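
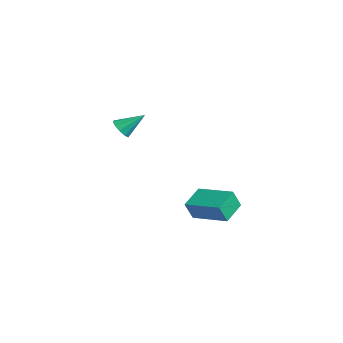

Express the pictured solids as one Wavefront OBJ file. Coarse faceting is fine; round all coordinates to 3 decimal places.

v 2.645 0.266 -3.807
v 2.676 -0.18 -2.813
v 4.357 1.193 -3.444
v 4.388 0.747 -2.45
v 3.332 -0.807 -4.31
v 3.363 -1.253 -3.316
v 5.044 0.12 -3.947
v 5.075 -0.326 -2.953
v -2.315 -1.922 -0.529
v -1.857 -1.745 -0.955
v -1.905 -0.818 0.369
v -2.194 -1.547 -1.045
v -2.577 -1.491 -0.939
v -2.86 -1.6 -0.675
v -2.935 -1.832 -0.356
v -2.773 -2.098 -0.102
v -2.435 -2.297 -0.012
v -2.052 -2.352 -0.118
v -1.769 -2.243 -0.382
v -1.694 -2.011 -0.701
f 2 4 1
f 5 2 1
f 1 4 3
f 3 5 1
f 2 8 4
f 6 2 5
f 6 8 2
f 4 8 3
f 7 5 3
f 3 8 7
f 7 6 5
f 8 6 7
f 10 9 12
f 10 12 11
f 12 9 13
f 12 13 11
f 13 9 14
f 13 14 11
f 14 9 15
f 14 15 11
f 15 9 16
f 15 16 11
f 16 9 17
f 16 17 11
f 17 9 18
f 17 18 11
f 18 9 19
f 18 19 11
f 19 9 20
f 19 20 11
f 20 9 10
f 20 10 11



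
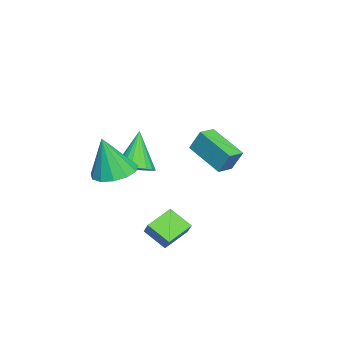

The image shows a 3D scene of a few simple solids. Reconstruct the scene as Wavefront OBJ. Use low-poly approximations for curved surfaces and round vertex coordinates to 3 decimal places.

v 1.732 2.493 3.621
v 1.825 2.966 4.62
v 1.021 2.884 3.501
v 1.114 3.357 4.501
v 2.646 3.923 2.859
v 2.739 4.396 3.859
v 1.935 4.314 2.74
v 2.028 4.787 3.739
v -3.292 -1.193 -0.564
v -2.529 -1.524 -0.125
v -4.388 -1.267 1.284
v -2.484 -1.163 -0.084
v -2.562 -0.806 -0.115
v -2.751 -0.508 -0.216
v -3.022 -0.314 -0.369
v -3.334 -0.254 -0.552
v -3.64 -0.337 -0.736
v -3.893 -0.551 -0.895
v -4.054 -0.862 -1.003
v -4.099 -1.223 -1.044
v -4.021 -1.58 -1.012
v -3.833 -1.878 -0.912
v -3.561 -2.072 -0.759
v -3.249 -2.132 -0.576
v -2.943 -2.049 -0.391
v -2.691 -1.836 -0.233
v 0.072 -1.162 0.968
v 0.793 -0.406 1.07
v 0.288 -1.638 2.972
v 0.271 -0.155 1.186
v -0.315 -0.223 1.233
v -0.778 -0.59 1.196
v -0.971 -1.138 1.086
v -0.833 -1.694 0.94
v -0.407 -2.082 0.802
v 0.17 -2.177 0.717
v 0.717 -1.951 0.712
v 1.059 -1.474 0.788
v 1.087 -0.898 0.922
v 0.357 1.176 -1.242
v 0.887 1.487 -0.544
v 0.686 2.174 -1.937
v 1.217 2.484 -1.239
v 1.423 0.476 -1.741
v 1.954 0.786 -1.043
v 1.753 1.473 -2.436
v 2.283 1.784 -1.738
f 2 4 1
f 5 2 1
f 1 4 3
f 3 5 1
f 2 8 4
f 6 2 5
f 6 8 2
f 4 8 3
f 7 5 3
f 3 8 7
f 7 6 5
f 8 6 7
f 10 9 12
f 10 12 11
f 12 9 13
f 12 13 11
f 13 9 14
f 13 14 11
f 14 9 15
f 14 15 11
f 15 9 16
f 15 16 11
f 16 9 17
f 16 17 11
f 17 9 18
f 17 18 11
f 18 9 19
f 18 19 11
f 19 9 20
f 19 20 11
f 20 9 21
f 20 21 11
f 21 9 22
f 21 22 11
f 22 9 23
f 22 23 11
f 23 9 24
f 23 24 11
f 24 9 25
f 24 25 11
f 25 9 26
f 25 26 11
f 26 9 10
f 26 10 11
f 28 27 30
f 28 30 29
f 30 27 31
f 30 31 29
f 31 27 32
f 31 32 29
f 32 27 33
f 32 33 29
f 33 27 34
f 33 34 29
f 34 27 35
f 34 35 29
f 35 27 36
f 35 36 29
f 36 27 37
f 36 37 29
f 37 27 38
f 37 38 29
f 38 27 39
f 38 39 29
f 39 27 28
f 39 28 29
f 41 43 40
f 44 41 40
f 40 43 42
f 42 44 40
f 41 47 43
f 45 41 44
f 45 47 41
f 43 47 42
f 46 44 42
f 42 47 46
f 46 45 44
f 47 45 46



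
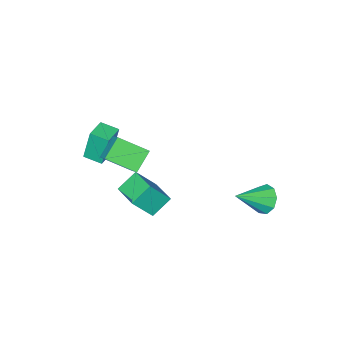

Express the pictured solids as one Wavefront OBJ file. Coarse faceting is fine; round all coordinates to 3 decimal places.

v 2.106 -4.039 0.282
v 1.799 -3.774 2.301
v 1.618 -3.03 0.075
v 1.311 -2.765 2.094
v 3.309 -3.435 0.386
v 3.002 -3.17 2.405
v 2.821 -2.426 0.179
v 2.514 -2.161 2.198
v 0.384 -2.326 -4.65
v -0.8 -2.184 -3.723
v 0.823 -0.51 -4.367
v -0.361 -0.368 -3.44
v 1.461 -2.812 -3.2
v 0.277 -2.67 -2.273
v 1.9 -0.996 -2.917
v 0.716 -0.854 -1.99
v 1.241 -0.684 1.721
v 2.349 -2.001 2.616
v 1.803 0.483 2.743
v 2.911 -0.834 3.638
v 2.369 -0.386 0.762
v 3.477 -1.703 1.657
v 2.931 0.781 1.784
v 4.039 -0.536 2.679
v -4.643 2.719 -3.853
v -4.107 2.836 -4.7
v -2.797 2.261 -2.747
v -4.157 3.439 -4.367
v -4.435 3.705 -3.793
v -4.81 3.51 -3.247
v -5.107 2.944 -2.984
v -5.187 2.273 -3.128
v -5.013 1.81 -3.61
v -4.666 1.773 -4.206
v -4.308 2.178 -4.637
f 2 4 1
f 5 2 1
f 1 4 3
f 3 5 1
f 2 8 4
f 6 2 5
f 6 8 2
f 4 8 3
f 7 5 3
f 3 8 7
f 7 6 5
f 8 6 7
f 10 12 9
f 13 10 9
f 9 12 11
f 11 13 9
f 10 16 12
f 14 10 13
f 14 16 10
f 12 16 11
f 15 13 11
f 11 16 15
f 15 14 13
f 16 14 15
f 18 20 17
f 21 18 17
f 17 20 19
f 19 21 17
f 18 24 20
f 22 18 21
f 22 24 18
f 20 24 19
f 23 21 19
f 19 24 23
f 23 22 21
f 24 22 23
f 26 25 28
f 26 28 27
f 28 25 29
f 28 29 27
f 29 25 30
f 29 30 27
f 30 25 31
f 30 31 27
f 31 25 32
f 31 32 27
f 32 25 33
f 32 33 27
f 33 25 34
f 33 34 27
f 34 25 35
f 34 35 27
f 35 25 26
f 35 26 27



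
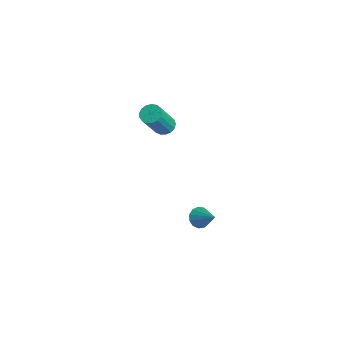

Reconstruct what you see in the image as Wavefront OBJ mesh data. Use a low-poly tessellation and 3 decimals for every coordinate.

v 0.055 0.315 -3.956
v 0.432 0.069 -4.367
v 1.085 0.605 -3.184
v 0.401 0.401 -4.451
v 0.26 0.706 -4.377
v 0.054 0.886 -4.17
v -0.152 0.886 -3.894
v -0.292 0.704 -3.639
v -0.322 0.398 -3.484
v -0.233 0.067 -3.479
v -0.052 -0.186 -3.625
v 0.163 -0.28 -3.877
v 0.343 -0.185 -4.153
v -2.201 -0.487 1.497
v -1.903 -0.031 1.664
v -1.34 -0.977 3.249
v -1.639 -1.433 3.083
v -2.149 0.008 1.774
v -1.586 -0.938 3.36
v -2.407 -0.066 1.822
v -1.844 -1.012 3.407
v -2.618 -0.236 1.795
v -2.056 -1.183 3.38
v -2.734 -0.465 1.7
v -2.171 -1.411 3.285
v -2.727 -0.698 1.558
v -2.165 -1.644 3.143
v -2.6 -0.883 1.403
v -2.038 -1.829 2.988
v -2.382 -0.977 1.269
v -1.82 -1.923 2.854
v -2.122 -0.959 1.188
v -1.56 -1.905 2.773
v -1.881 -0.833 1.177
v -1.318 -1.779 2.762
v -1.712 -0.627 1.24
v -1.15 -1.574 2.825
v -1.656 -0.39 1.362
v -1.094 -1.336 2.947
v -1.725 -0.175 1.515
v -1.162 -1.121 3.1
f 2 1 4
f 2 4 3
f 4 1 5
f 4 5 3
f 5 1 6
f 5 6 3
f 6 1 7
f 6 7 3
f 7 1 8
f 7 8 3
f 8 1 9
f 8 9 3
f 9 1 10
f 9 10 3
f 10 1 11
f 10 11 3
f 11 1 12
f 11 12 3
f 12 1 13
f 12 13 3
f 13 1 2
f 13 2 3
f 15 14 18
f 15 18 16
f 16 18 19
f 16 19 17
f 18 14 20
f 18 20 19
f 19 20 21
f 19 21 17
f 20 14 22
f 20 22 21
f 21 22 23
f 21 23 17
f 22 14 24
f 22 24 23
f 23 24 25
f 23 25 17
f 24 14 26
f 24 26 25
f 25 26 27
f 25 27 17
f 26 14 28
f 26 28 27
f 27 28 29
f 27 29 17
f 28 14 30
f 28 30 29
f 29 30 31
f 29 31 17
f 30 14 32
f 30 32 31
f 31 32 33
f 31 33 17
f 32 14 34
f 32 34 33
f 33 34 35
f 33 35 17
f 34 14 36
f 34 36 35
f 35 36 37
f 35 37 17
f 36 14 38
f 36 38 37
f 37 38 39
f 37 39 17
f 38 14 40
f 38 40 39
f 39 40 41
f 39 41 17
f 40 14 15
f 40 15 41
f 41 15 16
f 41 16 17



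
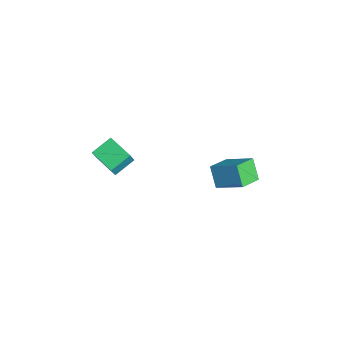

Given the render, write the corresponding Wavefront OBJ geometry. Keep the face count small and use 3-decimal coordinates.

v -0.948 3.613 -3.687
v -1.858 3.507 -2.486
v 0.244 4.874 -2.672
v -0.666 4.768 -1.471
v -0.094 2.372 -3.149
v -1.004 2.266 -1.948
v 1.098 3.633 -2.134
v 0.188 3.527 -0.933
v -1.176 -4.485 0.746
v -0.739 -4.812 1.758
v -1.657 -3.258 1.35
v -1.221 -3.585 2.362
v 0.301 -3.715 0.358
v 0.737 -4.042 1.37
v -0.181 -2.488 0.962
v 0.256 -2.815 1.974
f 2 4 1
f 5 2 1
f 1 4 3
f 3 5 1
f 2 8 4
f 6 2 5
f 6 8 2
f 4 8 3
f 7 5 3
f 3 8 7
f 7 6 5
f 8 6 7
f 10 12 9
f 13 10 9
f 9 12 11
f 11 13 9
f 10 16 12
f 14 10 13
f 14 16 10
f 12 16 11
f 15 13 11
f 11 16 15
f 15 14 13
f 16 14 15



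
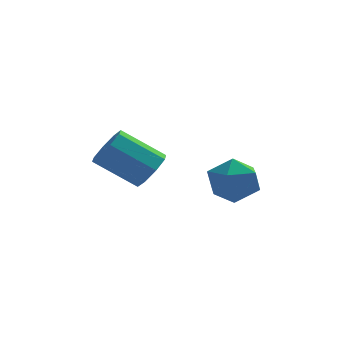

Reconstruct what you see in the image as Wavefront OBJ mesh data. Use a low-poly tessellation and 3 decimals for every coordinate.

v -2.809 -0.941 -1.852
v -2.331 -1.235 -1.149
v -3.972 -1.073 0.035
v -4.451 -0.779 -0.668
v -2.31 -0.55 -1.213
v -3.951 -0.388 -0.029
v -2.582 -0.094 -1.652
v -4.223 0.068 -0.468
v -2.986 -0.134 -2.208
v -4.628 0.028 -1.024
v -3.288 -0.647 -2.555
v -4.929 -0.485 -1.371
v -3.309 -1.332 -2.491
v -4.95 -1.17 -1.307
v -3.037 -1.788 -2.052
v -4.678 -1.626 -0.868
v -2.632 -1.748 -1.496
v -4.274 -1.586 -0.312
v -0.635 -1.055 -2.667
v -0.212 -0.542 -1.785
v 0.492 -2.418 -2.415
v 0.915 -1.905 -1.533
v -0.115 -2.303 -1.499
v -0.811 -1.46 -1.655
v 1.091 -1.5 -2.545
v 0.395 -0.657 -2.701
v 0.855 -0.817 -1.71
v 0.109 -1.313 -1.064
v 0.171 -1.647 -3.136
v -0.575 -2.143 -2.49
f 2 1 5
f 2 5 3
f 3 5 6
f 3 6 4
f 5 1 7
f 5 7 6
f 6 7 8
f 6 8 4
f 7 1 9
f 7 9 8
f 8 9 10
f 8 10 4
f 9 1 11
f 9 11 10
f 10 11 12
f 10 12 4
f 11 1 13
f 11 13 12
f 12 13 14
f 12 14 4
f 13 1 15
f 13 15 14
f 14 15 16
f 14 16 4
f 15 1 17
f 15 17 16
f 16 17 18
f 16 18 4
f 17 1 2
f 17 2 18
f 18 2 3
f 18 3 4
f 19 30 24
f 19 24 20
f 19 20 26
f 19 26 29
f 19 29 30
f 20 24 28
f 24 30 23
f 30 29 21
f 29 26 25
f 26 20 27
f 22 28 23
f 22 23 21
f 22 21 25
f 22 25 27
f 22 27 28
f 23 28 24
f 21 23 30
f 25 21 29
f 27 25 26
f 28 27 20



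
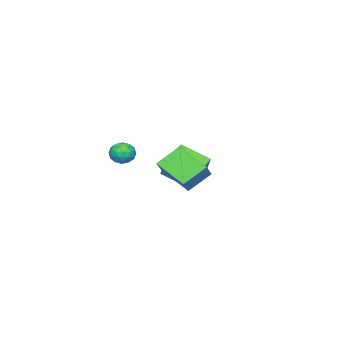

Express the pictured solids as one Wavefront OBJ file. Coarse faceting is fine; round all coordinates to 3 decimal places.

v 2.555 0.378 -0.641
v 1.506 1.03 0.245
v 2.924 2.119 -1.485
v 1.875 2.771 -0.599
v 3.345 0.589 0.139
v 2.296 1.241 1.025
v 3.714 2.33 -0.705
v 2.665 2.982 0.181
v -3.03 -3.246 -3.799
v -4.376 -3.065 -2.934
v -3.325 -1.615 -4.598
v -4.671 -1.434 -3.733
v -2.049 -2.406 -2.447
v -3.395 -2.225 -1.582
v -2.344 -0.775 -3.246
v -3.69 -0.594 -2.381
v 0.065 -3.051 -1.091
v 0.383 -3.32 -1.699
v -0.623 -4.02 -1.021
v -0.305 -4.289 -1.629
v 0.08 -4.238 -1.004
v 0.505 -3.639 -1.047
v -0.745 -3.701 -1.673
v -0.32 -3.102 -1.716
v -0.118 -3.722 -2.058
v 0.392 -4.054 -1.644
v -0.632 -3.286 -1.076
v -0.122 -3.618 -0.662
v 0.284 -3.1 -1.401
v -0.524 -4.24 -1.319
v -0.298 -4.21 -0.952
v -0.111 -4.368 -1.308
v 0.356 -3.288 -1.018
v 0.543 -3.446 -1.375
v 0.365 -3.986 -0.966
v -0.783 -3.894 -1.345
v -0.596 -4.052 -1.702
v -0.129 -2.972 -1.412
v 0.058 -3.13 -1.768
v -0.605 -3.354 -1.754
v 0.177 -3.494 -1.969
v -0.228 -4.064 -1.928
v -0.486 -3.718 -1.954
v -0.237 -3.366 -1.98
v 0.476 -3.69 -1.726
v 0.072 -4.26 -1.685
v 0.298 -4.23 -1.318
v 0.548 -3.877 -1.343
v 0.182 -3.926 -1.937
v -0.312 -3.08 -1.035
v -0.716 -3.65 -0.994
v -0.788 -3.463 -1.377
v -0.538 -3.11 -1.402
v -0.012 -3.276 -0.792
v -0.417 -3.846 -0.751
v -0.003 -3.974 -0.74
v 0.246 -3.622 -0.766
v -0.422 -3.414 -0.783
v -1.511 -0.803 -2.522
v -1.234 -1.028 -2.887
v -1.749 -1.717 -2.138
v -1.098 -1.004 -2.744
v -1.024 -0.949 -2.568
v -1.025 -0.871 -2.384
v -1.099 -0.784 -2.222
v -1.236 -0.699 -2.105
v -1.415 -0.63 -2.052
v -1.609 -0.587 -2.071
v -1.788 -0.577 -2.158
v -1.924 -0.602 -2.301
v -1.998 -0.657 -2.477
v -1.997 -0.735 -2.661
v -1.923 -0.822 -2.823
v -1.786 -0.907 -2.939
v -1.607 -0.976 -2.993
v -1.413 -1.019 -2.974
f 2 4 1
f 5 2 1
f 1 4 3
f 3 5 1
f 2 8 4
f 6 2 5
f 6 8 2
f 4 8 3
f 7 5 3
f 3 8 7
f 7 6 5
f 8 6 7
f 10 12 9
f 13 10 9
f 9 12 11
f 11 13 9
f 10 16 12
f 14 10 13
f 14 16 10
f 12 16 11
f 15 13 11
f 11 16 15
f 15 14 13
f 16 14 15
f 17 54 33
f 54 28 57
f 33 57 22
f 54 57 33
f 17 33 29
f 33 22 34
f 29 34 18
f 33 34 29
f 17 29 38
f 29 18 39
f 38 39 24
f 29 39 38
f 17 38 50
f 38 24 53
f 50 53 27
f 38 53 50
f 17 50 54
f 50 27 58
f 54 58 28
f 50 58 54
f 18 34 45
f 34 22 48
f 45 48 26
f 34 48 45
f 22 57 35
f 57 28 56
f 35 56 21
f 57 56 35
f 28 58 55
f 58 27 51
f 55 51 19
f 58 51 55
f 27 53 52
f 53 24 40
f 52 40 23
f 53 40 52
f 24 39 44
f 39 18 41
f 44 41 25
f 39 41 44
f 20 46 32
f 46 26 47
f 32 47 21
f 46 47 32
f 20 32 30
f 32 21 31
f 30 31 19
f 32 31 30
f 20 30 37
f 30 19 36
f 37 36 23
f 30 36 37
f 20 37 42
f 37 23 43
f 42 43 25
f 37 43 42
f 20 42 46
f 42 25 49
f 46 49 26
f 42 49 46
f 21 47 35
f 47 26 48
f 35 48 22
f 47 48 35
f 19 31 55
f 31 21 56
f 55 56 28
f 31 56 55
f 23 36 52
f 36 19 51
f 52 51 27
f 36 51 52
f 25 43 44
f 43 23 40
f 44 40 24
f 43 40 44
f 26 49 45
f 49 25 41
f 45 41 18
f 49 41 45
f 60 59 62
f 60 62 61
f 62 59 63
f 62 63 61
f 63 59 64
f 63 64 61
f 64 59 65
f 64 65 61
f 65 59 66
f 65 66 61
f 66 59 67
f 66 67 61
f 67 59 68
f 67 68 61
f 68 59 69
f 68 69 61
f 69 59 70
f 69 70 61
f 70 59 71
f 70 71 61
f 71 59 72
f 71 72 61
f 72 59 73
f 72 73 61
f 73 59 74
f 73 74 61
f 74 59 75
f 74 75 61
f 75 59 76
f 75 76 61
f 76 59 60
f 76 60 61



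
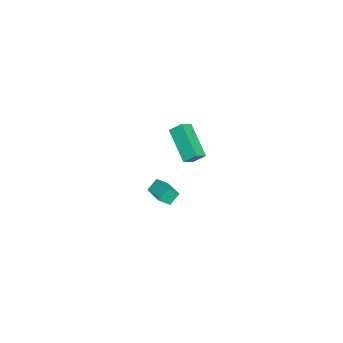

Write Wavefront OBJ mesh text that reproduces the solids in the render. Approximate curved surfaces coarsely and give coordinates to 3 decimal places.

v 0.369 0.972 -3.026
v 0.732 0.433 -2.432
v 1.335 1.797 -2.87
v 1.698 1.259 -2.276
v 0.802 0.581 -3.644
v 1.165 0.043 -3.05
v 1.768 1.407 -3.488
v 2.131 0.868 -2.894
v 3.009 2.149 3.877
v 2.971 2.772 4.439
v 4.425 3.208 2.8
v 4.386 3.831 3.362
v 3.614 1.789 4.318
v 3.575 2.412 4.88
v 5.029 2.848 3.241
v 4.991 3.471 3.803
f 2 4 1
f 5 2 1
f 1 4 3
f 3 5 1
f 2 8 4
f 6 2 5
f 6 8 2
f 4 8 3
f 7 5 3
f 3 8 7
f 7 6 5
f 8 6 7
f 10 12 9
f 13 10 9
f 9 12 11
f 11 13 9
f 10 16 12
f 14 10 13
f 14 16 10
f 12 16 11
f 15 13 11
f 11 16 15
f 15 14 13
f 16 14 15



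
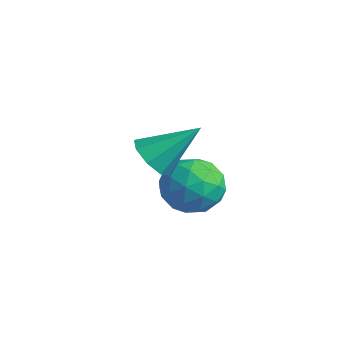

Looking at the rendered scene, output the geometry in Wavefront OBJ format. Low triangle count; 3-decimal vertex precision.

v -1.916 0.226 -0.836
v -1.384 -0.3 -0.581
v -1.244 1.454 0.296
v -1.183 0.023 -1.051
v -1.411 0.465 -1.395
v -1.935 0.767 -1.412
v -2.447 0.752 -1.091
v -2.648 0.429 -0.621
v -2.42 -0.013 -0.277
v -1.897 -0.315 -0.26
v -2.739 2.83 -4.508
v -2.14 2.123 -3.947
v -3.92 2.857 -3.213
v -3.321 2.15 -2.652
v -2.965 3.162 -2.802
v -2.236 3.145 -3.602
v -3.824 1.835 -3.558
v -3.095 1.818 -4.358
v -2.811 1.508 -3.36
v -2.28 2.328 -2.893
v -3.78 2.652 -4.267
v -3.249 3.472 -3.8
v -2.336 2.475 -4.341
v -3.724 2.505 -2.819
v -3.515 3.1 -2.907
v -3.163 2.685 -2.577
v -2.392 3.075 -4.138
v -2.04 2.66 -3.809
v -2.525 3.27 -3.135
v -4.02 2.32 -3.351
v -3.668 1.905 -3.022
v -2.897 2.295 -4.583
v -2.545 1.88 -4.253
v -3.535 1.71 -4.025
v -2.378 1.697 -3.667
v -3.072 1.713 -2.906
v -3.368 1.527 -3.438
v -2.939 1.518 -3.908
v -2.066 2.179 -3.392
v -2.76 2.195 -2.631
v -2.551 2.79 -2.719
v -2.122 2.78 -3.189
v -2.46 1.818 -3.047
v -3.3 2.785 -4.529
v -3.994 2.801 -3.768
v -3.938 2.2 -3.971
v -3.509 2.19 -4.441
v -2.988 3.267 -4.254
v -3.682 3.283 -3.493
v -3.121 3.462 -3.252
v -2.692 3.453 -3.722
v -3.6 3.162 -4.113
f 2 1 4
f 2 4 3
f 4 1 5
f 4 5 3
f 5 1 6
f 5 6 3
f 6 1 7
f 6 7 3
f 7 1 8
f 7 8 3
f 8 1 9
f 8 9 3
f 9 1 10
f 9 10 3
f 10 1 2
f 10 2 3
f 11 48 27
f 48 22 51
f 27 51 16
f 48 51 27
f 11 27 23
f 27 16 28
f 23 28 12
f 27 28 23
f 11 23 32
f 23 12 33
f 32 33 18
f 23 33 32
f 11 32 44
f 32 18 47
f 44 47 21
f 32 47 44
f 11 44 48
f 44 21 52
f 48 52 22
f 44 52 48
f 12 28 39
f 28 16 42
f 39 42 20
f 28 42 39
f 16 51 29
f 51 22 50
f 29 50 15
f 51 50 29
f 22 52 49
f 52 21 45
f 49 45 13
f 52 45 49
f 21 47 46
f 47 18 34
f 46 34 17
f 47 34 46
f 18 33 38
f 33 12 35
f 38 35 19
f 33 35 38
f 14 40 26
f 40 20 41
f 26 41 15
f 40 41 26
f 14 26 24
f 26 15 25
f 24 25 13
f 26 25 24
f 14 24 31
f 24 13 30
f 31 30 17
f 24 30 31
f 14 31 36
f 31 17 37
f 36 37 19
f 31 37 36
f 14 36 40
f 36 19 43
f 40 43 20
f 36 43 40
f 15 41 29
f 41 20 42
f 29 42 16
f 41 42 29
f 13 25 49
f 25 15 50
f 49 50 22
f 25 50 49
f 17 30 46
f 30 13 45
f 46 45 21
f 30 45 46
f 19 37 38
f 37 17 34
f 38 34 18
f 37 34 38
f 20 43 39
f 43 19 35
f 39 35 12
f 43 35 39



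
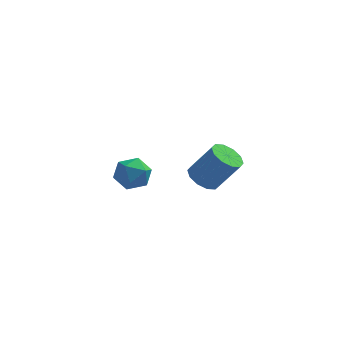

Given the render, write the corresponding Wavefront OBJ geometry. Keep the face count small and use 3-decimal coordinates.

v -1.357 1.076 -2.568
v -0.94 1.067 -1.949
v -2.2 0.413 -2.011
v -1.783 0.404 -1.392
v -2.102 1.04 -1.618
v -1.581 1.45 -1.962
v -1.559 0.03 -1.998
v -1.038 0.44 -2.342
v -1.065 0.42 -1.596
v -1.401 1.045 -1.361
v -1.739 0.435 -2.599
v -2.075 1.06 -2.364
v 1.256 -3.488 0.775
v 1.649 -3.103 0.512
v 2.417 -3.127 1.621
v 2.024 -3.512 1.885
v 1.391 -2.898 0.695
v 2.159 -2.923 1.804
v 1.081 -2.919 0.909
v 1.849 -2.943 2.019
v 0.838 -3.157 1.072
v 1.607 -3.181 2.181
v 0.755 -3.521 1.122
v 1.523 -3.546 2.231
v 0.863 -3.873 1.039
v 1.631 -3.897 2.148
v 1.121 -4.077 0.856
v 1.889 -4.102 1.965
v 1.431 -4.057 0.641
v 2.199 -4.081 1.751
v 1.673 -3.819 0.479
v 2.442 -3.843 1.588
v 1.757 -3.454 0.429
v 2.525 -3.479 1.538
f 1 12 6
f 1 6 2
f 1 2 8
f 1 8 11
f 1 11 12
f 2 6 10
f 6 12 5
f 12 11 3
f 11 8 7
f 8 2 9
f 4 10 5
f 4 5 3
f 4 3 7
f 4 7 9
f 4 9 10
f 5 10 6
f 3 5 12
f 7 3 11
f 9 7 8
f 10 9 2
f 14 13 17
f 14 17 15
f 15 17 18
f 15 18 16
f 17 13 19
f 17 19 18
f 18 19 20
f 18 20 16
f 19 13 21
f 19 21 20
f 20 21 22
f 20 22 16
f 21 13 23
f 21 23 22
f 22 23 24
f 22 24 16
f 23 13 25
f 23 25 24
f 24 25 26
f 24 26 16
f 25 13 27
f 25 27 26
f 26 27 28
f 26 28 16
f 27 13 29
f 27 29 28
f 28 29 30
f 28 30 16
f 29 13 31
f 29 31 30
f 30 31 32
f 30 32 16
f 31 13 33
f 31 33 32
f 32 33 34
f 32 34 16
f 33 13 14
f 33 14 34
f 34 14 15
f 34 15 16



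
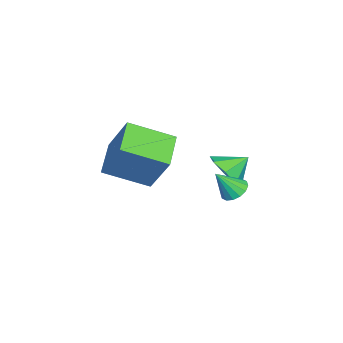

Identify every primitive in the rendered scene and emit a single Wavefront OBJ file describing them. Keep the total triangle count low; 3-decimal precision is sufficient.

v 2.09 2.039 2.526
v 2.679 2.147 2.333
v 2.55 1.401 3.574
v 2.604 2.402 2.521
v 2.391 2.56 2.711
v 2.097 2.578 2.851
v 1.801 2.452 2.904
v 1.583 2.214 2.856
v 1.5 1.93 2.72
v 1.575 1.675 2.531
v 1.788 1.517 2.341
v 2.082 1.499 2.201
v 2.378 1.626 2.148
v 2.597 1.863 2.196
v -0.011 -1.942 0.801
v 0.564 -3.83 1.655
v -1.642 -2.142 1.457
v -1.067 -4.029 2.312
v 0.587 -0.951 2.588
v 1.162 -2.838 3.443
v -1.044 -1.15 3.245
v -0.469 -3.038 4.099
v -0.557 1.006 1.832
v -0.091 0.622 2.616
v -1.063 1.814 2.528
v 0.312 1.167 2.276
v 0.206 1.617 1.676
v -0.348 1.71 1.168
v -1.024 1.39 1.048
v -1.427 0.845 1.387
v -1.321 0.395 1.987
v -0.767 0.303 2.496
f 2 1 4
f 2 4 3
f 4 1 5
f 4 5 3
f 5 1 6
f 5 6 3
f 6 1 7
f 6 7 3
f 7 1 8
f 7 8 3
f 8 1 9
f 8 9 3
f 9 1 10
f 9 10 3
f 10 1 11
f 10 11 3
f 11 1 12
f 11 12 3
f 12 1 13
f 12 13 3
f 13 1 14
f 13 14 3
f 14 1 2
f 14 2 3
f 16 18 15
f 19 16 15
f 15 18 17
f 17 19 15
f 16 22 18
f 20 16 19
f 20 22 16
f 18 22 17
f 21 19 17
f 17 22 21
f 21 20 19
f 22 20 21
f 24 23 26
f 24 26 25
f 26 23 27
f 26 27 25
f 27 23 28
f 27 28 25
f 28 23 29
f 28 29 25
f 29 23 30
f 29 30 25
f 30 23 31
f 30 31 25
f 31 23 32
f 31 32 25
f 32 23 24
f 32 24 25



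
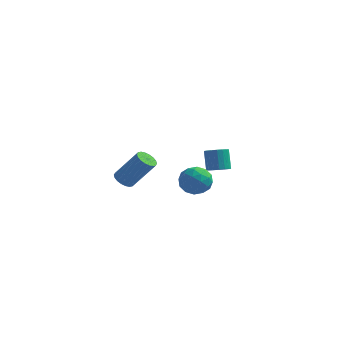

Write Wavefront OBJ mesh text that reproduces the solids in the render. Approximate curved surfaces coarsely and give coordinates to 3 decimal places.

v -1.019 3.012 -1.799
v -0.458 2.906 -1.586
v -0.759 3.402 -0.547
v -1.321 3.508 -0.761
v -0.435 3.152 -1.697
v -0.736 3.648 -0.658
v -0.527 3.371 -1.828
v -0.829 3.867 -0.789
v -0.717 3.519 -1.954
v -1.019 4.015 -0.915
v -0.967 3.566 -2.049
v -1.268 4.062 -1.01
v -1.227 3.504 -2.095
v -1.529 4 -1.056
v -1.446 3.344 -2.082
v -1.748 3.84 -1.043
v -1.581 3.118 -2.013
v -1.882 3.614 -0.974
v -1.604 2.872 -1.902
v -1.905 3.368 -0.863
v -1.511 2.653 -1.771
v -1.813 3.149 -0.732
v -1.321 2.505 -1.645
v -1.623 3.001 -0.606
v -1.072 2.458 -1.55
v -1.373 2.954 -0.511
v -0.811 2.52 -1.504
v -1.113 3.016 -0.465
v -0.592 2.68 -1.517
v -0.894 3.176 -0.478
v -3.348 -3.243 0.125
v -3.07 -2.848 -0.138
v -2.013 -2.642 1.292
v -2.292 -3.037 1.555
v -3.247 -2.723 -0.025
v -2.19 -2.518 1.406
v -3.445 -2.701 0.118
v -2.388 -2.496 1.548
v -3.623 -2.787 0.262
v -2.567 -2.581 1.693
v -3.747 -2.962 0.379
v -2.691 -2.757 1.809
v -3.792 -3.194 0.446
v -2.736 -2.988 1.876
v -3.749 -3.435 0.449
v -2.693 -3.229 1.879
v -3.627 -3.638 0.388
v -2.57 -3.432 1.818
v -3.45 -3.762 0.274
v -2.393 -3.557 1.705
v -3.252 -3.784 0.132
v -2.195 -3.579 1.562
v -3.073 -3.699 -0.013
v -2.017 -3.493 1.418
v -2.949 -3.523 -0.129
v -1.893 -3.318 1.301
v -2.904 -3.292 -0.196
v -1.848 -3.086 1.234
v -2.947 -3.051 -0.199
v -1.891 -2.845 1.231
v -2.046 1.856 -2.61
v -1.337 2.24 -2.25
v -1.963 0.8 -1.65
v -1.254 1.184 -1.29
v -2.048 1.562 -1.211
v -2.099 2.215 -1.804
v -1.201 0.825 -2.096
v -1.252 1.478 -2.689
v -0.814 1.602 -1.932
v -1.338 2.058 -1.385
v -1.962 0.982 -2.515
v -2.486 1.438 -1.968
v -1.699 2.141 -2.514
v -1.601 0.899 -1.386
v -2.068 1.122 -1.34
v -1.651 1.347 -1.128
v -2.147 2.126 -2.252
v -1.73 2.351 -2.04
v -2.148 1.953 -1.43
v -1.57 0.689 -1.86
v -1.153 0.914 -1.648
v -1.649 1.693 -2.772
v -1.232 1.918 -2.56
v -1.152 1.087 -2.47
v -0.975 1.991 -2.116
v -0.926 1.371 -1.552
v -0.895 1.16 -2.025
v -0.925 1.544 -2.374
v -1.282 2.259 -1.794
v -1.233 1.638 -1.23
v -1.7 1.861 -1.184
v -1.73 2.244 -1.532
v -0.975 1.884 -1.607
v -2.067 1.402 -2.67
v -2.018 0.781 -2.106
v -1.57 0.796 -2.368
v -1.6 1.179 -2.716
v -2.374 1.669 -2.348
v -2.325 1.049 -1.784
v -2.375 1.496 -1.526
v -2.405 1.88 -1.875
v -2.325 1.156 -2.293
f 2 1 5
f 2 5 3
f 3 5 6
f 3 6 4
f 5 1 7
f 5 7 6
f 6 7 8
f 6 8 4
f 7 1 9
f 7 9 8
f 8 9 10
f 8 10 4
f 9 1 11
f 9 11 10
f 10 11 12
f 10 12 4
f 11 1 13
f 11 13 12
f 12 13 14
f 12 14 4
f 13 1 15
f 13 15 14
f 14 15 16
f 14 16 4
f 15 1 17
f 15 17 16
f 16 17 18
f 16 18 4
f 17 1 19
f 17 19 18
f 18 19 20
f 18 20 4
f 19 1 21
f 19 21 20
f 20 21 22
f 20 22 4
f 21 1 23
f 21 23 22
f 22 23 24
f 22 24 4
f 23 1 25
f 23 25 24
f 24 25 26
f 24 26 4
f 25 1 27
f 25 27 26
f 26 27 28
f 26 28 4
f 27 1 29
f 27 29 28
f 28 29 30
f 28 30 4
f 29 1 2
f 29 2 30
f 30 2 3
f 30 3 4
f 32 31 35
f 32 35 33
f 33 35 36
f 33 36 34
f 35 31 37
f 35 37 36
f 36 37 38
f 36 38 34
f 37 31 39
f 37 39 38
f 38 39 40
f 38 40 34
f 39 31 41
f 39 41 40
f 40 41 42
f 40 42 34
f 41 31 43
f 41 43 42
f 42 43 44
f 42 44 34
f 43 31 45
f 43 45 44
f 44 45 46
f 44 46 34
f 45 31 47
f 45 47 46
f 46 47 48
f 46 48 34
f 47 31 49
f 47 49 48
f 48 49 50
f 48 50 34
f 49 31 51
f 49 51 50
f 50 51 52
f 50 52 34
f 51 31 53
f 51 53 52
f 52 53 54
f 52 54 34
f 53 31 55
f 53 55 54
f 54 55 56
f 54 56 34
f 55 31 57
f 55 57 56
f 56 57 58
f 56 58 34
f 57 31 59
f 57 59 58
f 58 59 60
f 58 60 34
f 59 31 32
f 59 32 60
f 60 32 33
f 60 33 34
f 61 98 77
f 98 72 101
f 77 101 66
f 98 101 77
f 61 77 73
f 77 66 78
f 73 78 62
f 77 78 73
f 61 73 82
f 73 62 83
f 82 83 68
f 73 83 82
f 61 82 94
f 82 68 97
f 94 97 71
f 82 97 94
f 61 94 98
f 94 71 102
f 98 102 72
f 94 102 98
f 62 78 89
f 78 66 92
f 89 92 70
f 78 92 89
f 66 101 79
f 101 72 100
f 79 100 65
f 101 100 79
f 72 102 99
f 102 71 95
f 99 95 63
f 102 95 99
f 71 97 96
f 97 68 84
f 96 84 67
f 97 84 96
f 68 83 88
f 83 62 85
f 88 85 69
f 83 85 88
f 64 90 76
f 90 70 91
f 76 91 65
f 90 91 76
f 64 76 74
f 76 65 75
f 74 75 63
f 76 75 74
f 64 74 81
f 74 63 80
f 81 80 67
f 74 80 81
f 64 81 86
f 81 67 87
f 86 87 69
f 81 87 86
f 64 86 90
f 86 69 93
f 90 93 70
f 86 93 90
f 65 91 79
f 91 70 92
f 79 92 66
f 91 92 79
f 63 75 99
f 75 65 100
f 99 100 72
f 75 100 99
f 67 80 96
f 80 63 95
f 96 95 71
f 80 95 96
f 69 87 88
f 87 67 84
f 88 84 68
f 87 84 88
f 70 93 89
f 93 69 85
f 89 85 62
f 93 85 89



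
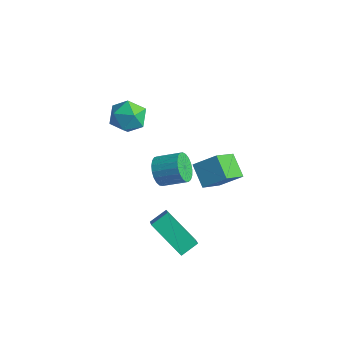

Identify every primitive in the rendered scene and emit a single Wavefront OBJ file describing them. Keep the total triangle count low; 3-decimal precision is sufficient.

v -1.894 0.731 -1.139
v -1.772 -0.382 -0.299
v -1.204 1.294 -0.494
v -1.081 0.181 0.346
v -1.059 0.379 -1.726
v -0.936 -0.734 -0.886
v -0.368 0.942 -1.081
v -0.246 -0.171 -0.241
v -1.845 -2.658 -2.244
v -1.658 -1.964 -1.892
v -0.431 -2.545 -3.216
v -0.244 -1.851 -2.864
v -1.036 -3.429 -1.156
v -0.849 -2.735 -0.804
v 0.378 -3.316 -2.128
v 0.565 -2.622 -1.776
v -2.074 -1.896 0.252
v -1.675 -2.126 -0.206
v -0.867 -1.595 0.229
v -1.266 -1.364 0.688
v -1.764 -1.898 -0.319
v -0.957 -1.366 0.116
v -1.907 -1.669 -0.334
v -1.1 -1.137 0.102
v -2.079 -1.479 -0.246
v -1.272 -0.948 0.189
v -2.25 -1.361 -0.073
v -1.443 -0.83 0.362
v -2.39 -1.336 0.156
v -1.583 -0.805 0.592
v -2.476 -1.408 0.403
v -1.669 -0.876 0.838
v -2.492 -1.564 0.623
v -1.685 -1.032 1.058
v -2.436 -1.777 0.779
v -1.628 -1.245 1.214
v -2.317 -2.011 0.844
v -1.51 -1.479 1.279
v -2.156 -2.225 0.807
v -1.349 -1.693 1.242
v -1.981 -2.382 0.674
v -1.174 -1.85 1.109
v -1.822 -2.455 0.468
v -1.014 -1.923 0.903
v -1.706 -2.431 0.225
v -0.899 -1.9 0.66
v -1.654 -2.315 -0.014
v -0.847 -1.784 0.421
v -4.195 -1.102 2.471
v -3.423 -1.169 2.671
v -4.197 -2.331 2.069
v -3.425 -2.398 2.269
v -3.981 -2.324 2.839
v -3.979 -1.564 3.087
v -3.641 -1.936 1.653
v -3.639 -1.176 1.901
v -3.081 -1.684 2.165
v -3.291 -1.924 2.898
v -4.329 -1.576 1.842
v -4.539 -1.816 2.575
f 2 4 1
f 5 2 1
f 1 4 3
f 3 5 1
f 2 8 4
f 6 2 5
f 6 8 2
f 4 8 3
f 7 5 3
f 3 8 7
f 7 6 5
f 8 6 7
f 10 12 9
f 13 10 9
f 9 12 11
f 11 13 9
f 10 16 12
f 14 10 13
f 14 16 10
f 12 16 11
f 15 13 11
f 11 16 15
f 15 14 13
f 16 14 15
f 18 17 21
f 18 21 19
f 19 21 22
f 19 22 20
f 21 17 23
f 21 23 22
f 22 23 24
f 22 24 20
f 23 17 25
f 23 25 24
f 24 25 26
f 24 26 20
f 25 17 27
f 25 27 26
f 26 27 28
f 26 28 20
f 27 17 29
f 27 29 28
f 28 29 30
f 28 30 20
f 29 17 31
f 29 31 30
f 30 31 32
f 30 32 20
f 31 17 33
f 31 33 32
f 32 33 34
f 32 34 20
f 33 17 35
f 33 35 34
f 34 35 36
f 34 36 20
f 35 17 37
f 35 37 36
f 36 37 38
f 36 38 20
f 37 17 39
f 37 39 38
f 38 39 40
f 38 40 20
f 39 17 41
f 39 41 40
f 40 41 42
f 40 42 20
f 41 17 43
f 41 43 42
f 42 43 44
f 42 44 20
f 43 17 45
f 43 45 44
f 44 45 46
f 44 46 20
f 45 17 47
f 45 47 46
f 46 47 48
f 46 48 20
f 47 17 18
f 47 18 48
f 48 18 19
f 48 19 20
f 49 60 54
f 49 54 50
f 49 50 56
f 49 56 59
f 49 59 60
f 50 54 58
f 54 60 53
f 60 59 51
f 59 56 55
f 56 50 57
f 52 58 53
f 52 53 51
f 52 51 55
f 52 55 57
f 52 57 58
f 53 58 54
f 51 53 60
f 55 51 59
f 57 55 56
f 58 57 50



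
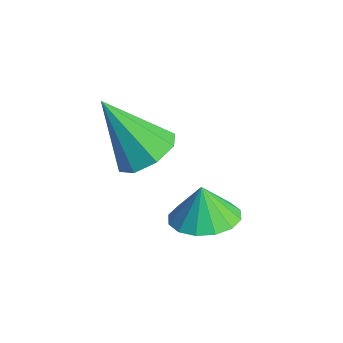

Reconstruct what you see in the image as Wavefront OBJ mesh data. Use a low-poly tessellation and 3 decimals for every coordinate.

v -0.105 -0.663 -0.058
v 0.81 -0.448 0.18
v -0.395 -0.577 0.978
v 0.594 -0.006 0.082
v 0.19 0.261 -0.053
v -0.293 0.279 -0.19
v -0.725 0.045 -0.291
v -0.991 -0.378 -0.33
v -1.02 -0.879 -0.296
v -0.804 -1.321 -0.199
v -0.4 -1.587 -0.064
v 0.083 -1.606 0.073
v 0.515 -1.372 0.174
v 0.782 -0.948 0.213
v -1.332 -1.61 2.277
v -0.565 -1.82 2.698
v -2.428 -2.27 3.943
v -0.766 -1.173 2.822
v -1.298 -0.782 2.627
v -1.851 -0.876 2.227
v -2.1 -1.401 1.856
v -1.899 -2.048 1.731
v -1.367 -2.439 1.927
v -0.814 -2.345 2.327
f 2 1 4
f 2 4 3
f 4 1 5
f 4 5 3
f 5 1 6
f 5 6 3
f 6 1 7
f 6 7 3
f 7 1 8
f 7 8 3
f 8 1 9
f 8 9 3
f 9 1 10
f 9 10 3
f 10 1 11
f 10 11 3
f 11 1 12
f 11 12 3
f 12 1 13
f 12 13 3
f 13 1 14
f 13 14 3
f 14 1 2
f 14 2 3
f 16 15 18
f 16 18 17
f 18 15 19
f 18 19 17
f 19 15 20
f 19 20 17
f 20 15 21
f 20 21 17
f 21 15 22
f 21 22 17
f 22 15 23
f 22 23 17
f 23 15 24
f 23 24 17
f 24 15 16
f 24 16 17



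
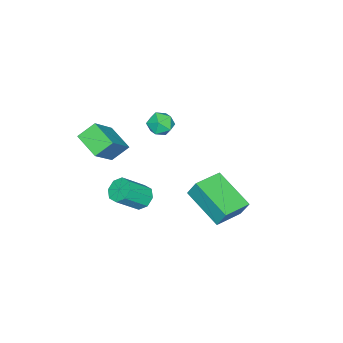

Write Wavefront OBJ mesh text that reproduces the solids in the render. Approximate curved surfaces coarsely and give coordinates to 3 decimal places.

v -2.888 0.113 0.736
v -2.221 -0.172 0.709
v -3.159 -0.428 -0.269
v -2.492 -0.713 -0.296
v -2.961 -0.935 0.211
v -2.793 -0.6 0.833
v -2.587 -0 -0.393
v -2.419 0.335 0.229
v -2.035 -0.241 0.012
v -2.266 -0.819 0.385
v -3.114 0.219 0.055
v -3.345 -0.359 0.428
v 1.737 -0.435 1.197
v 1.225 -1.552 1.68
v 1.135 0.103 1.804
v 0.623 -1.013 2.286
v 3.157 -0.467 2.634
v 2.645 -1.583 3.116
v 2.555 0.072 3.24
v 2.043 -1.045 3.723
v -0.338 -0.096 -3.122
v 0.093 0.413 -3.182
v 1.009 -0.235 -2.098
v 0.578 -0.744 -2.038
v -0.266 0.501 -2.826
v 0.651 -0.147 -1.743
v -0.667 0.239 -2.644
v 0.249 -0.409 -1.56
v -0.876 -0.219 -2.741
v 0.041 -0.867 -1.657
v -0.769 -0.605 -3.062
v 0.147 -1.253 -1.978
v -0.411 -0.693 -3.417
v 0.506 -1.341 -2.334
v -0.009 -0.431 -3.6
v 0.907 -1.079 -2.516
v 0.199 0.027 -3.503
v 1.116 -0.621 -2.419
v -1.328 2.859 -1.61
v -1.327 3.273 -0.755
v -0.574 4.652 -2.478
v -0.573 5.066 -1.623
v 0.093 2.374 -1.377
v 0.094 2.788 -0.522
v 0.847 4.167 -2.245
v 0.848 4.581 -1.39
f 1 12 6
f 1 6 2
f 1 2 8
f 1 8 11
f 1 11 12
f 2 6 10
f 6 12 5
f 12 11 3
f 11 8 7
f 8 2 9
f 4 10 5
f 4 5 3
f 4 3 7
f 4 7 9
f 4 9 10
f 5 10 6
f 3 5 12
f 7 3 11
f 9 7 8
f 10 9 2
f 14 16 13
f 17 14 13
f 13 16 15
f 15 17 13
f 14 20 16
f 18 14 17
f 18 20 14
f 16 20 15
f 19 17 15
f 15 20 19
f 19 18 17
f 20 18 19
f 22 21 25
f 22 25 23
f 23 25 26
f 23 26 24
f 25 21 27
f 25 27 26
f 26 27 28
f 26 28 24
f 27 21 29
f 27 29 28
f 28 29 30
f 28 30 24
f 29 21 31
f 29 31 30
f 30 31 32
f 30 32 24
f 31 21 33
f 31 33 32
f 32 33 34
f 32 34 24
f 33 21 35
f 33 35 34
f 34 35 36
f 34 36 24
f 35 21 37
f 35 37 36
f 36 37 38
f 36 38 24
f 37 21 22
f 37 22 38
f 38 22 23
f 38 23 24
f 40 42 39
f 43 40 39
f 39 42 41
f 41 43 39
f 40 46 42
f 44 40 43
f 44 46 40
f 42 46 41
f 45 43 41
f 41 46 45
f 45 44 43
f 46 44 45



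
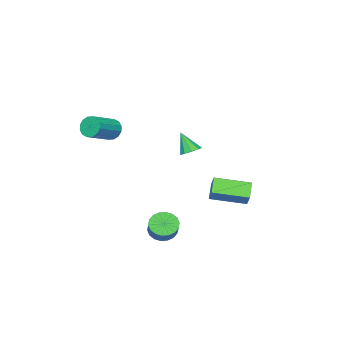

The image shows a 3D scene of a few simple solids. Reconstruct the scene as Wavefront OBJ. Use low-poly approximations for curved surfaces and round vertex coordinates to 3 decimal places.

v 1.963 -2.26 2.66
v 2.184 -2.612 2.06
v 3.817 -2.613 2.66
v 3.597 -2.26 3.26
v 2.215 -2.245 1.975
v 3.848 -2.246 2.575
v 2.179 -1.882 2.073
v 3.812 -1.883 2.674
v 2.085 -1.62 2.329
v 3.718 -1.621 2.929
v 1.959 -1.53 2.674
v 3.592 -1.531 3.274
v 1.833 -1.635 3.014
v 3.467 -1.636 3.614
v 1.743 -1.907 3.26
v 3.376 -1.908 3.86
v 1.712 -2.274 3.345
v 3.345 -2.275 3.945
v 1.748 -2.637 3.246
v 3.381 -2.638 3.847
v 1.842 -2.899 2.991
v 3.475 -2.9 3.591
v 1.968 -2.989 2.646
v 3.601 -2.99 3.246
v 2.093 -2.884 2.306
v 3.727 -2.885 2.906
v -5.26 1.398 -2.859
v -4.908 1.885 -2.162
v -4.439 1.934 -3.649
v -4.086 2.421 -2.953
v -3.854 -0.181 -2.467
v -3.501 0.306 -1.771
v -3.032 0.355 -3.258
v -2.68 0.842 -2.561
v 1.867 1.365 -3.848
v 2.282 1.606 -4.513
v 3.248 2.577 -3.557
v 2.833 2.335 -2.892
v 2.014 1.852 -4.491
v 2.98 2.823 -3.535
v 1.716 2.001 -4.342
v 2.682 2.972 -3.386
v 1.448 2.025 -4.095
v 2.414 2.996 -3.139
v 1.263 1.917 -3.799
v 2.229 2.888 -2.844
v 1.198 1.701 -3.513
v 2.164 2.671 -2.557
v 1.265 1.417 -3.293
v 2.231 2.388 -2.338
v 1.452 1.123 -3.183
v 2.418 2.094 -2.227
v 1.72 0.877 -3.205
v 2.686 1.848 -2.249
v 2.018 0.728 -3.354
v 2.984 1.699 -2.398
v 2.286 0.704 -3.601
v 3.252 1.675 -2.645
v 2.471 0.812 -3.896
v 3.437 1.783 -2.941
v 2.536 1.029 -4.183
v 3.502 1.999 -3.227
v 2.469 1.312 -4.402
v 3.435 2.283 -3.447
v -4.014 -1.844 -0.387
v -3.448 -2.139 -0.59
v -3.906 -2.536 0.927
v -3.353 -1.739 -0.387
v -3.567 -1.388 -0.185
v -3.99 -1.25 -0.077
v -4.425 -1.39 -0.114
v -4.668 -1.742 -0.28
v -4.605 -2.141 -0.495
v -4.265 -2.402 -0.661
v -3.809 -2.401 -0.698
f 2 1 5
f 2 5 3
f 3 5 6
f 3 6 4
f 5 1 7
f 5 7 6
f 6 7 8
f 6 8 4
f 7 1 9
f 7 9 8
f 8 9 10
f 8 10 4
f 9 1 11
f 9 11 10
f 10 11 12
f 10 12 4
f 11 1 13
f 11 13 12
f 12 13 14
f 12 14 4
f 13 1 15
f 13 15 14
f 14 15 16
f 14 16 4
f 15 1 17
f 15 17 16
f 16 17 18
f 16 18 4
f 17 1 19
f 17 19 18
f 18 19 20
f 18 20 4
f 19 1 21
f 19 21 20
f 20 21 22
f 20 22 4
f 21 1 23
f 21 23 22
f 22 23 24
f 22 24 4
f 23 1 25
f 23 25 24
f 24 25 26
f 24 26 4
f 25 1 2
f 25 2 26
f 26 2 3
f 26 3 4
f 28 30 27
f 31 28 27
f 27 30 29
f 29 31 27
f 28 34 30
f 32 28 31
f 32 34 28
f 30 34 29
f 33 31 29
f 29 34 33
f 33 32 31
f 34 32 33
f 36 35 39
f 36 39 37
f 37 39 40
f 37 40 38
f 39 35 41
f 39 41 40
f 40 41 42
f 40 42 38
f 41 35 43
f 41 43 42
f 42 43 44
f 42 44 38
f 43 35 45
f 43 45 44
f 44 45 46
f 44 46 38
f 45 35 47
f 45 47 46
f 46 47 48
f 46 48 38
f 47 35 49
f 47 49 48
f 48 49 50
f 48 50 38
f 49 35 51
f 49 51 50
f 50 51 52
f 50 52 38
f 51 35 53
f 51 53 52
f 52 53 54
f 52 54 38
f 53 35 55
f 53 55 54
f 54 55 56
f 54 56 38
f 55 35 57
f 55 57 56
f 56 57 58
f 56 58 38
f 57 35 59
f 57 59 58
f 58 59 60
f 58 60 38
f 59 35 61
f 59 61 60
f 60 61 62
f 60 62 38
f 61 35 63
f 61 63 62
f 62 63 64
f 62 64 38
f 63 35 36
f 63 36 64
f 64 36 37
f 64 37 38
f 66 65 68
f 66 68 67
f 68 65 69
f 68 69 67
f 69 65 70
f 69 70 67
f 70 65 71
f 70 71 67
f 71 65 72
f 71 72 67
f 72 65 73
f 72 73 67
f 73 65 74
f 73 74 67
f 74 65 75
f 74 75 67
f 75 65 66
f 75 66 67



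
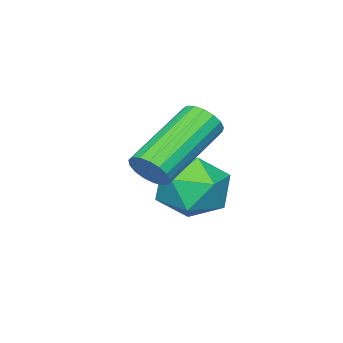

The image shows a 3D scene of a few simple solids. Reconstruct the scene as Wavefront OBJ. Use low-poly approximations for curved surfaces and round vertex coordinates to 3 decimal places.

v -2.378 -0.83 -0.465
v -1.77 -0.12 -0.431
v -1.51 -1.62 0.491
v -0.902 -0.91 0.525
v -1.749 -0.819 0.912
v -2.285 -0.331 0.321
v -0.995 -1.409 -0.261
v -1.531 -0.921 -0.852
v -0.914 -0.478 -0.304
v -1.381 -0.113 0.42
v -1.899 -1.627 -0.36
v -2.366 -1.262 0.364
v 0.327 -0.545 1.296
v 0.532 -0.829 1.694
v -1.203 -0.719 2.663
v -1.407 -0.435 2.264
v 0.583 -0.589 1.758
v -1.152 -0.479 2.727
v 0.575 -0.339 1.716
v -1.159 -0.228 2.685
v 0.511 -0.136 1.578
v -1.223 -0.026 2.547
v 0.405 -0.027 1.375
v -1.33 0.084 2.344
v 0.281 -0.037 1.154
v -1.454 0.074 2.123
v 0.167 -0.163 0.965
v -1.567 -0.052 1.934
v 0.091 -0.377 0.852
v -1.644 -0.266 1.821
v 0.068 -0.629 0.841
v -1.667 -0.518 1.81
v 0.105 -0.862 0.934
v -1.63 -0.752 1.903
v 0.193 -1.023 1.109
v -1.542 -0.912 2.078
v 0.311 -1.074 1.327
v -1.423 -0.963 2.296
v 0.434 -1.004 1.538
v -1.301 -0.894 2.507
f 1 12 6
f 1 6 2
f 1 2 8
f 1 8 11
f 1 11 12
f 2 6 10
f 6 12 5
f 12 11 3
f 11 8 7
f 8 2 9
f 4 10 5
f 4 5 3
f 4 3 7
f 4 7 9
f 4 9 10
f 5 10 6
f 3 5 12
f 7 3 11
f 9 7 8
f 10 9 2
f 14 13 17
f 14 17 15
f 15 17 18
f 15 18 16
f 17 13 19
f 17 19 18
f 18 19 20
f 18 20 16
f 19 13 21
f 19 21 20
f 20 21 22
f 20 22 16
f 21 13 23
f 21 23 22
f 22 23 24
f 22 24 16
f 23 13 25
f 23 25 24
f 24 25 26
f 24 26 16
f 25 13 27
f 25 27 26
f 26 27 28
f 26 28 16
f 27 13 29
f 27 29 28
f 28 29 30
f 28 30 16
f 29 13 31
f 29 31 30
f 30 31 32
f 30 32 16
f 31 13 33
f 31 33 32
f 32 33 34
f 32 34 16
f 33 13 35
f 33 35 34
f 34 35 36
f 34 36 16
f 35 13 37
f 35 37 36
f 36 37 38
f 36 38 16
f 37 13 39
f 37 39 38
f 38 39 40
f 38 40 16
f 39 13 14
f 39 14 40
f 40 14 15
f 40 15 16



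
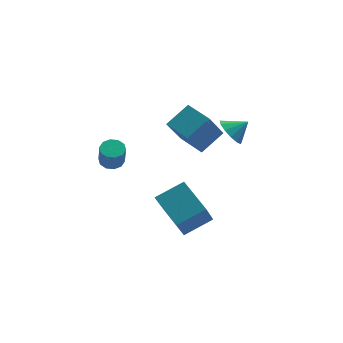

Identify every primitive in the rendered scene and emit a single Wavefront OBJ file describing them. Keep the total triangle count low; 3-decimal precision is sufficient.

v 3.221 2.924 0.585
v 3.743 2.709 -0.116
v 4.119 2.916 1.255
v 3.732 3.216 -0.096
v 3.559 3.63 0.14
v 3.279 3.819 0.518
v 2.98 3.725 0.917
v 2.758 3.376 1.21
v 2.683 2.883 1.305
v 2.779 2.404 1.171
v 3.015 2.089 0.851
v 3.317 2.04 0.447
v 3.589 2.271 0.086
v -3.553 -0.921 2.365
v -2.951 -1.095 2.306
v -2.964 -1.533 3.477
v -3.567 -1.359 3.535
v -2.958 -0.73 2.443
v -2.971 -1.169 3.613
v -3.193 -0.438 2.55
v -3.206 -0.877 3.72
v -3.565 -0.331 2.586
v -3.578 -0.769 3.756
v -3.933 -0.449 2.538
v -3.946 -0.887 3.708
v -4.156 -0.747 2.423
v -4.169 -1.185 3.594
v -4.149 -1.111 2.287
v -4.162 -1.55 3.457
v -3.914 -1.403 2.18
v -3.927 -1.842 3.35
v -3.542 -1.511 2.144
v -3.555 -1.949 3.314
v -3.174 -1.393 2.192
v -3.187 -1.831 3.362
v -0 -0.825 -3.961
v -0.579 -1.789 -2.307
v -0.717 0.97 -3.166
v -1.297 0.006 -1.512
v 1.537 -0.526 -3.248
v 0.957 -1.49 -1.594
v 0.819 1.269 -2.453
v 0.24 0.305 -0.799
v 0.387 0.214 2.519
v 1.605 0.779 3.371
v -0.369 1.616 2.669
v 0.849 2.181 3.522
v 1.251 0.859 0.858
v 2.469 1.424 1.711
v 0.495 2.261 1.009
v 1.713 2.826 1.861
f 2 1 4
f 2 4 3
f 4 1 5
f 4 5 3
f 5 1 6
f 5 6 3
f 6 1 7
f 6 7 3
f 7 1 8
f 7 8 3
f 8 1 9
f 8 9 3
f 9 1 10
f 9 10 3
f 10 1 11
f 10 11 3
f 11 1 12
f 11 12 3
f 12 1 13
f 12 13 3
f 13 1 2
f 13 2 3
f 15 14 18
f 15 18 16
f 16 18 19
f 16 19 17
f 18 14 20
f 18 20 19
f 19 20 21
f 19 21 17
f 20 14 22
f 20 22 21
f 21 22 23
f 21 23 17
f 22 14 24
f 22 24 23
f 23 24 25
f 23 25 17
f 24 14 26
f 24 26 25
f 25 26 27
f 25 27 17
f 26 14 28
f 26 28 27
f 27 28 29
f 27 29 17
f 28 14 30
f 28 30 29
f 29 30 31
f 29 31 17
f 30 14 32
f 30 32 31
f 31 32 33
f 31 33 17
f 32 14 34
f 32 34 33
f 33 34 35
f 33 35 17
f 34 14 15
f 34 15 35
f 35 15 16
f 35 16 17
f 37 39 36
f 40 37 36
f 36 39 38
f 38 40 36
f 37 43 39
f 41 37 40
f 41 43 37
f 39 43 38
f 42 40 38
f 38 43 42
f 42 41 40
f 43 41 42
f 45 47 44
f 48 45 44
f 44 47 46
f 46 48 44
f 45 51 47
f 49 45 48
f 49 51 45
f 47 51 46
f 50 48 46
f 46 51 50
f 50 49 48
f 51 49 50



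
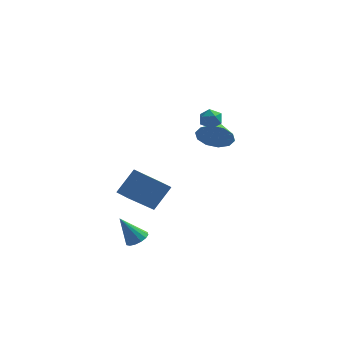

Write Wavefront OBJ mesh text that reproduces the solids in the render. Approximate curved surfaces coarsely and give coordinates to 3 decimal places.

v -3.462 -3.343 -3.928
v -2.906 -3.291 -3.595
v -4.298 -3.477 -2.512
v -3.016 -2.975 -3.63
v -3.246 -2.758 -3.745
v -3.534 -2.697 -3.909
v -3.802 -2.81 -4.078
v -3.979 -3.065 -4.207
v -4.018 -3.395 -4.261
v -3.907 -3.711 -4.226
v -3.678 -3.928 -4.111
v -3.39 -3.989 -3.947
v -3.122 -3.876 -3.778
v -2.945 -3.621 -3.649
v -0.776 2.031 2.604
v -0.36 1.841 2.111
v -1.1 0.999 2.729
v -0.684 0.809 2.236
v -0.434 1.021 2.823
v -0.234 1.659 2.746
v -1.226 1.181 2.094
v -1.026 1.819 2.017
v -0.639 1.316 1.795
v -0.149 1.217 2.246
v -1.311 1.623 2.594
v -0.821 1.524 3.045
v -3.677 -1.162 -2.692
v -4.695 -2.451 -1.258
v -2.98 -0.33 -1.449
v -3.998 -1.619 -0.015
v -2.962 -1.741 -2.705
v -3.98 -3.03 -1.271
v -2.265 -0.909 -1.462
v -3.283 -2.198 -0.028
v -0.865 3.34 0.162
v -0.163 3.622 -0.579
v -0.835 4.46 0.618
v -0.763 3.734 -0.816
v -1.402 3.696 -0.679
v -1.837 3.522 -0.221
v -1.9 3.278 0.384
v -1.568 3.057 0.904
v -0.968 2.945 1.141
v -0.328 2.983 1.004
v 0.106 3.158 0.545
v 0.169 3.402 -0.059
f 2 1 4
f 2 4 3
f 4 1 5
f 4 5 3
f 5 1 6
f 5 6 3
f 6 1 7
f 6 7 3
f 7 1 8
f 7 8 3
f 8 1 9
f 8 9 3
f 9 1 10
f 9 10 3
f 10 1 11
f 10 11 3
f 11 1 12
f 11 12 3
f 12 1 13
f 12 13 3
f 13 1 14
f 13 14 3
f 14 1 2
f 14 2 3
f 15 26 20
f 15 20 16
f 15 16 22
f 15 22 25
f 15 25 26
f 16 20 24
f 20 26 19
f 26 25 17
f 25 22 21
f 22 16 23
f 18 24 19
f 18 19 17
f 18 17 21
f 18 21 23
f 18 23 24
f 19 24 20
f 17 19 26
f 21 17 25
f 23 21 22
f 24 23 16
f 28 30 27
f 31 28 27
f 27 30 29
f 29 31 27
f 28 34 30
f 32 28 31
f 32 34 28
f 30 34 29
f 33 31 29
f 29 34 33
f 33 32 31
f 34 32 33
f 36 35 38
f 36 38 37
f 38 35 39
f 38 39 37
f 39 35 40
f 39 40 37
f 40 35 41
f 40 41 37
f 41 35 42
f 41 42 37
f 42 35 43
f 42 43 37
f 43 35 44
f 43 44 37
f 44 35 45
f 44 45 37
f 45 35 46
f 45 46 37
f 46 35 36
f 46 36 37



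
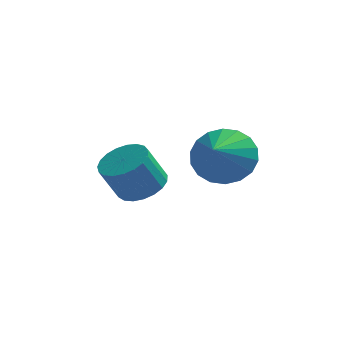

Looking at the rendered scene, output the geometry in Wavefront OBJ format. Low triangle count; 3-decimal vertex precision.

v 0.991 -0.095 -0.365
v 1.423 -0.791 -0.334
v 0.901 -1.062 0.836
v 0.469 -0.365 0.805
v 1.636 -0.569 -0.188
v 1.114 -0.84 0.983
v 1.737 -0.265 -0.072
v 1.216 -0.536 1.099
v 1.71 0.069 -0.007
v 1.188 -0.202 1.164
v 1.558 0.374 -0.004
v 1.037 0.103 1.167
v 1.309 0.599 -0.063
v 0.787 0.328 1.107
v 1.004 0.703 -0.175
v 0.482 0.432 0.996
v 0.697 0.67 -0.32
v 0.175 0.399 0.851
v 0.441 0.504 -0.472
v -0.081 0.233 0.699
v 0.28 0.235 -0.606
v -0.242 -0.036 0.565
v 0.242 -0.091 -0.698
v -0.28 -0.362 0.472
v 0.333 -0.418 -0.733
v -0.189 -0.689 0.437
v 0.538 -0.688 -0.704
v 0.017 -0.959 0.466
v 0.822 -0.856 -0.617
v 0.3 -1.127 0.554
v 1.135 -0.893 -0.486
v 0.613 -1.164 0.685
v 3.499 -1.865 1.967
v 3.837 -1.347 2.727
v 3.281 -2.995 2.833
v 3.409 -1.26 2.732
v 3 -1.293 2.586
v 2.689 -1.44 2.317
v 2.539 -1.67 1.979
v 2.579 -1.94 1.638
v 2.802 -2.194 1.362
v 3.162 -2.384 1.206
v 3.589 -2.471 1.201
v 3.999 -2.438 1.347
v 4.31 -2.291 1.616
v 4.46 -2.061 1.955
v 4.42 -1.791 2.296
v 4.197 -1.537 2.571
f 2 1 5
f 2 5 3
f 3 5 6
f 3 6 4
f 5 1 7
f 5 7 6
f 6 7 8
f 6 8 4
f 7 1 9
f 7 9 8
f 8 9 10
f 8 10 4
f 9 1 11
f 9 11 10
f 10 11 12
f 10 12 4
f 11 1 13
f 11 13 12
f 12 13 14
f 12 14 4
f 13 1 15
f 13 15 14
f 14 15 16
f 14 16 4
f 15 1 17
f 15 17 16
f 16 17 18
f 16 18 4
f 17 1 19
f 17 19 18
f 18 19 20
f 18 20 4
f 19 1 21
f 19 21 20
f 20 21 22
f 20 22 4
f 21 1 23
f 21 23 22
f 22 23 24
f 22 24 4
f 23 1 25
f 23 25 24
f 24 25 26
f 24 26 4
f 25 1 27
f 25 27 26
f 26 27 28
f 26 28 4
f 27 1 29
f 27 29 28
f 28 29 30
f 28 30 4
f 29 1 31
f 29 31 30
f 30 31 32
f 30 32 4
f 31 1 2
f 31 2 32
f 32 2 3
f 32 3 4
f 34 33 36
f 34 36 35
f 36 33 37
f 36 37 35
f 37 33 38
f 37 38 35
f 38 33 39
f 38 39 35
f 39 33 40
f 39 40 35
f 40 33 41
f 40 41 35
f 41 33 42
f 41 42 35
f 42 33 43
f 42 43 35
f 43 33 44
f 43 44 35
f 44 33 45
f 44 45 35
f 45 33 46
f 45 46 35
f 46 33 47
f 46 47 35
f 47 33 48
f 47 48 35
f 48 33 34
f 48 34 35



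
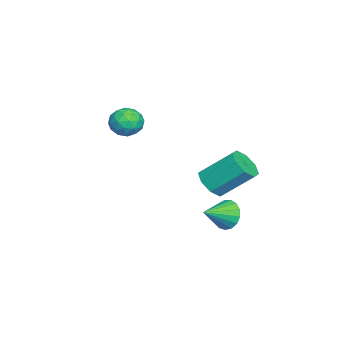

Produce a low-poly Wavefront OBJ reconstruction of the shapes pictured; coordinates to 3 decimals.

v 1.585 4.144 -0.226
v 2.194 4.496 -0.738
v 2.615 3.256 0.386
v 2.199 4.736 -0.398
v 2.063 4.841 -0.019
v 1.818 4.785 0.314
v 1.52 4.583 0.522
v 1.237 4.28 0.559
v 1.033 3.946 0.417
v 0.956 3.657 0.127
v 1.024 3.48 -0.244
v 1.22 3.454 -0.61
v 1.499 3.587 -0.889
v 1.799 3.847 -1.015
v 2.049 4.175 -0.961
v -0.788 2.979 0.479
v 0.131 3.106 0.405
v 0.026 4.689 1.827
v -0.892 4.561 1.901
v -0.238 3.5 -0.06
v -0.342 5.082 1.362
v -0.928 3.588 -0.209
v -1.033 5.171 1.212
v -1.536 3.319 0.045
v -1.641 4.902 1.467
v -1.706 2.851 0.553
v -1.811 4.434 1.975
v -1.338 2.458 1.018
v -1.442 4.04 2.44
v -0.647 2.369 1.168
v -0.752 3.952 2.589
v -0.039 2.638 0.913
v -0.144 4.221 2.335
v -4.713 -1.942 2.629
v -4.286 -1.335 2.058
v -3.374 -2.325 3.222
v -2.947 -1.718 2.651
v -3.491 -1.405 3.345
v -4.319 -1.168 2.978
v -3.341 -2.492 2.302
v -4.169 -2.255 1.935
v -3.438 -1.675 1.856
v -3.531 -1.003 2.501
v -4.129 -2.657 2.779
v -4.222 -1.985 3.424
v -4.617 -1.605 2.291
v -3.043 -2.055 2.989
v -3.363 -1.871 3.396
v -3.112 -1.515 3.061
v -4.636 -1.506 2.832
v -4.386 -1.15 2.497
v -3.918 -1.191 3.253
v -3.274 -2.51 2.783
v -3.024 -2.154 2.448
v -4.548 -2.145 2.219
v -4.297 -1.789 1.884
v -3.742 -2.469 2.027
v -3.868 -1.448 1.837
v -3.081 -1.673 2.186
v -3.312 -2.128 1.98
v -3.799 -1.989 1.765
v -3.923 -1.053 2.216
v -3.136 -1.279 2.565
v -3.455 -1.094 2.972
v -3.942 -0.955 2.757
v -3.424 -1.253 2.097
v -4.524 -2.381 2.715
v -3.737 -2.607 3.064
v -3.718 -2.705 2.523
v -4.205 -2.566 2.308
v -4.579 -1.987 3.094
v -3.792 -2.212 3.443
v -3.861 -1.671 3.515
v -4.348 -1.532 3.3
v -4.236 -2.407 3.183
f 2 1 4
f 2 4 3
f 4 1 5
f 4 5 3
f 5 1 6
f 5 6 3
f 6 1 7
f 6 7 3
f 7 1 8
f 7 8 3
f 8 1 9
f 8 9 3
f 9 1 10
f 9 10 3
f 10 1 11
f 10 11 3
f 11 1 12
f 11 12 3
f 12 1 13
f 12 13 3
f 13 1 14
f 13 14 3
f 14 1 15
f 14 15 3
f 15 1 2
f 15 2 3
f 17 16 20
f 17 20 18
f 18 20 21
f 18 21 19
f 20 16 22
f 20 22 21
f 21 22 23
f 21 23 19
f 22 16 24
f 22 24 23
f 23 24 25
f 23 25 19
f 24 16 26
f 24 26 25
f 25 26 27
f 25 27 19
f 26 16 28
f 26 28 27
f 27 28 29
f 27 29 19
f 28 16 30
f 28 30 29
f 29 30 31
f 29 31 19
f 30 16 32
f 30 32 31
f 31 32 33
f 31 33 19
f 32 16 17
f 32 17 33
f 33 17 18
f 33 18 19
f 34 71 50
f 71 45 74
f 50 74 39
f 71 74 50
f 34 50 46
f 50 39 51
f 46 51 35
f 50 51 46
f 34 46 55
f 46 35 56
f 55 56 41
f 46 56 55
f 34 55 67
f 55 41 70
f 67 70 44
f 55 70 67
f 34 67 71
f 67 44 75
f 71 75 45
f 67 75 71
f 35 51 62
f 51 39 65
f 62 65 43
f 51 65 62
f 39 74 52
f 74 45 73
f 52 73 38
f 74 73 52
f 45 75 72
f 75 44 68
f 72 68 36
f 75 68 72
f 44 70 69
f 70 41 57
f 69 57 40
f 70 57 69
f 41 56 61
f 56 35 58
f 61 58 42
f 56 58 61
f 37 63 49
f 63 43 64
f 49 64 38
f 63 64 49
f 37 49 47
f 49 38 48
f 47 48 36
f 49 48 47
f 37 47 54
f 47 36 53
f 54 53 40
f 47 53 54
f 37 54 59
f 54 40 60
f 59 60 42
f 54 60 59
f 37 59 63
f 59 42 66
f 63 66 43
f 59 66 63
f 38 64 52
f 64 43 65
f 52 65 39
f 64 65 52
f 36 48 72
f 48 38 73
f 72 73 45
f 48 73 72
f 40 53 69
f 53 36 68
f 69 68 44
f 53 68 69
f 42 60 61
f 60 40 57
f 61 57 41
f 60 57 61
f 43 66 62
f 66 42 58
f 62 58 35
f 66 58 62



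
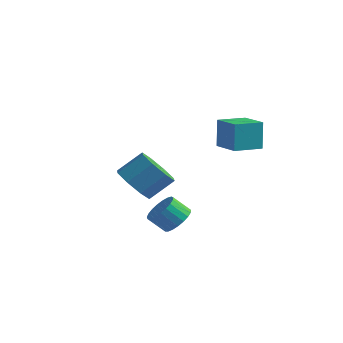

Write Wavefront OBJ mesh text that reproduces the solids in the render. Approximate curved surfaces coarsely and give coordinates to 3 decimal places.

v 1.969 -1.128 1.156
v 1.842 -0.922 2.505
v 2.495 0.075 1.022
v 2.368 0.281 2.37
v 3.192 -1.641 1.35
v 3.065 -1.435 2.698
v 3.718 -0.438 1.215
v 3.591 -0.232 2.564
v -2.243 -1.234 -2.138
v -1.884 -0.65 -2.934
v -1.219 0.218 -1.997
v -1.577 -0.366 -1.202
v -2.597 -0.397 -2.663
v -1.932 0.472 -1.727
v -3.102 -0.633 -2.085
v -2.437 0.235 -1.148
v -3.104 -1.222 -1.538
v -2.439 -0.354 -0.601
v -2.601 -1.818 -1.343
v -1.936 -0.95 -0.406
v -1.888 -2.072 -1.613
v -1.223 -1.203 -0.677
v -1.383 -1.835 -2.192
v -0.718 -0.967 -1.255
v -1.381 -1.246 -2.739
v -0.716 -0.378 -1.802
v 1.152 -2.637 -2.741
v 1.5 -2.219 -2.209
v 0.915 -2.626 -1.507
v 0.568 -3.043 -2.039
v 1.263 -2.03 -2.297
v 0.678 -2.437 -1.595
v 1.007 -1.945 -2.461
v 0.422 -2.352 -1.76
v 0.776 -1.98 -2.674
v 0.191 -2.387 -1.972
v 0.61 -2.128 -2.898
v 0.025 -2.535 -2.197
v 0.538 -2.364 -3.095
v -0.047 -2.771 -2.394
v 0.572 -2.648 -3.231
v -0.013 -3.055 -2.53
v 0.707 -2.929 -3.282
v 0.122 -3.336 -2.581
v 0.918 -3.16 -3.24
v 0.333 -3.567 -2.538
v 1.17 -3.3 -3.111
v 0.585 -3.707 -2.409
v 1.42 -3.326 -2.918
v 0.835 -3.733 -2.216
v 1.622 -3.232 -2.694
v 1.037 -3.639 -1.993
v 1.744 -3.035 -2.479
v 1.159 -3.442 -1.777
v 1.763 -2.77 -2.309
v 1.178 -3.177 -1.607
v 1.677 -2.481 -2.213
v 1.092 -2.888 -1.512
f 2 4 1
f 5 2 1
f 1 4 3
f 3 5 1
f 2 8 4
f 6 2 5
f 6 8 2
f 4 8 3
f 7 5 3
f 3 8 7
f 7 6 5
f 8 6 7
f 10 9 13
f 10 13 11
f 11 13 14
f 11 14 12
f 13 9 15
f 13 15 14
f 14 15 16
f 14 16 12
f 15 9 17
f 15 17 16
f 16 17 18
f 16 18 12
f 17 9 19
f 17 19 18
f 18 19 20
f 18 20 12
f 19 9 21
f 19 21 20
f 20 21 22
f 20 22 12
f 21 9 23
f 21 23 22
f 22 23 24
f 22 24 12
f 23 9 25
f 23 25 24
f 24 25 26
f 24 26 12
f 25 9 10
f 25 10 26
f 26 10 11
f 26 11 12
f 28 27 31
f 28 31 29
f 29 31 32
f 29 32 30
f 31 27 33
f 31 33 32
f 32 33 34
f 32 34 30
f 33 27 35
f 33 35 34
f 34 35 36
f 34 36 30
f 35 27 37
f 35 37 36
f 36 37 38
f 36 38 30
f 37 27 39
f 37 39 38
f 38 39 40
f 38 40 30
f 39 27 41
f 39 41 40
f 40 41 42
f 40 42 30
f 41 27 43
f 41 43 42
f 42 43 44
f 42 44 30
f 43 27 45
f 43 45 44
f 44 45 46
f 44 46 30
f 45 27 47
f 45 47 46
f 46 47 48
f 46 48 30
f 47 27 49
f 47 49 48
f 48 49 50
f 48 50 30
f 49 27 51
f 49 51 50
f 50 51 52
f 50 52 30
f 51 27 53
f 51 53 52
f 52 53 54
f 52 54 30
f 53 27 55
f 53 55 54
f 54 55 56
f 54 56 30
f 55 27 57
f 55 57 56
f 56 57 58
f 56 58 30
f 57 27 28
f 57 28 58
f 58 28 29
f 58 29 30



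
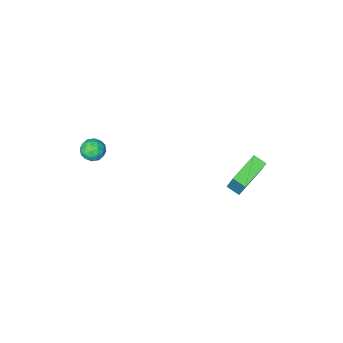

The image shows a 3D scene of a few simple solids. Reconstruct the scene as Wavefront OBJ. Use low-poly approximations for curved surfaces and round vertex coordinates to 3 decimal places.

v -4.718 2.72 -3.35
v -4.509 3.699 -1.447
v -5.118 3.464 -3.689
v -4.909 4.443 -1.786
v -2.851 3.457 -3.934
v -2.642 4.436 -2.031
v -3.251 4.201 -4.273
v -3.042 5.18 -2.37
v 3.802 0.171 -0.714
v 4.348 0.19 -0.116
v 3.372 -0.99 -0.284
v 3.918 -0.971 0.314
v 3.294 -0.455 0.319
v 3.56 0.262 0.053
v 4.16 -1.062 -0.453
v 4.426 -0.345 -0.719
v 4.57 -0.572 0.045
v 4.034 -0.197 0.522
v 3.686 -0.603 -0.922
v 3.15 -0.228 -0.445
v 4.113 0.282 -0.453
v 3.607 -1.082 0.053
v 3.24 -0.779 0.056
v 3.561 -0.768 0.407
v 3.649 0.325 -0.353
v 3.97 0.336 -0.002
v 3.351 -0.043 0.254
v 3.75 -1.136 -0.398
v 4.071 -1.125 -0.047
v 4.159 -0.032 -0.807
v 4.48 -0.021 -0.456
v 4.369 -0.757 -0.654
v 4.564 -0.155 -0.007
v 4.311 -0.837 0.246
v 4.454 -0.89 -0.205
v 4.61 -0.469 -0.361
v 4.249 0.066 0.274
v 3.996 -0.616 0.526
v 3.63 -0.313 0.53
v 3.786 0.109 0.373
v 4.379 -0.382 0.368
v 3.724 -0.184 -0.926
v 3.471 -0.866 -0.674
v 3.934 -0.909 -0.773
v 4.09 -0.487 -0.93
v 3.409 0.037 -0.646
v 3.156 -0.645 -0.393
v 3.11 -0.331 -0.039
v 3.266 0.09 -0.195
v 3.341 -0.418 -0.768
f 2 4 1
f 5 2 1
f 1 4 3
f 3 5 1
f 2 8 4
f 6 2 5
f 6 8 2
f 4 8 3
f 7 5 3
f 3 8 7
f 7 6 5
f 8 6 7
f 9 46 25
f 46 20 49
f 25 49 14
f 46 49 25
f 9 25 21
f 25 14 26
f 21 26 10
f 25 26 21
f 9 21 30
f 21 10 31
f 30 31 16
f 21 31 30
f 9 30 42
f 30 16 45
f 42 45 19
f 30 45 42
f 9 42 46
f 42 19 50
f 46 50 20
f 42 50 46
f 10 26 37
f 26 14 40
f 37 40 18
f 26 40 37
f 14 49 27
f 49 20 48
f 27 48 13
f 49 48 27
f 20 50 47
f 50 19 43
f 47 43 11
f 50 43 47
f 19 45 44
f 45 16 32
f 44 32 15
f 45 32 44
f 16 31 36
f 31 10 33
f 36 33 17
f 31 33 36
f 12 38 24
f 38 18 39
f 24 39 13
f 38 39 24
f 12 24 22
f 24 13 23
f 22 23 11
f 24 23 22
f 12 22 29
f 22 11 28
f 29 28 15
f 22 28 29
f 12 29 34
f 29 15 35
f 34 35 17
f 29 35 34
f 12 34 38
f 34 17 41
f 38 41 18
f 34 41 38
f 13 39 27
f 39 18 40
f 27 40 14
f 39 40 27
f 11 23 47
f 23 13 48
f 47 48 20
f 23 48 47
f 15 28 44
f 28 11 43
f 44 43 19
f 28 43 44
f 17 35 36
f 35 15 32
f 36 32 16
f 35 32 36
f 18 41 37
f 41 17 33
f 37 33 10
f 41 33 37



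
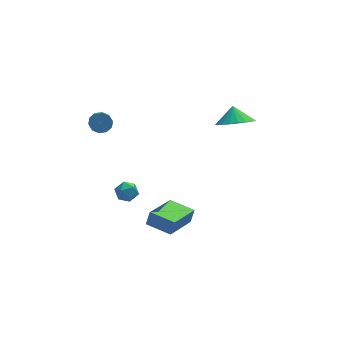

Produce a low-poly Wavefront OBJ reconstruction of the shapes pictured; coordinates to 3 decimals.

v -1.275 -2.616 -3.515
v -1.056 -2.474 -2.728
v -0.047 -1.007 -4.147
v 0.173 -0.865 -3.359
v -0.173 -3.515 -3.661
v 0.047 -3.373 -2.873
v 1.056 -1.906 -4.292
v 1.275 -1.764 -3.505
v -2.924 2.704 0.244
v -2.403 2.488 0.01
v -2.516 0.901 1.222
v -3.036 1.116 1.456
v -2.317 2.707 0.304
v -2.429 1.12 1.516
v -2.462 2.924 0.576
v -2.574 1.337 1.788
v -2.783 3.057 0.721
v -2.896 1.47 1.933
v -3.159 3.056 0.683
v -3.271 1.469 1.895
v -3.444 2.919 0.478
v -3.557 1.332 1.69
v -3.531 2.7 0.184
v -3.643 1.113 1.396
v -3.386 2.483 -0.088
v -3.498 0.896 1.124
v -3.064 2.35 -0.233
v -3.177 0.763 0.979
v -2.689 2.351 -0.195
v -2.801 0.764 1.017
v -2.442 1.052 -3.838
v -1.939 1.155 -3.386
v -1.721 0.585 -4.534
v -1.218 0.688 -4.082
v -1.709 0.231 -3.95
v -2.155 0.52 -3.519
v -1.505 1.22 -4.401
v -1.951 1.509 -3.97
v -1.36 1.258 -3.734
v -1.486 0.647 -3.455
v -2.174 1.093 -4.465
v -2.3 0.482 -4.186
v 3.735 0.831 0.949
v 4.769 0.937 0.931
v 3.685 1.449 1.771
v 4.641 1.264 0.678
v 4.356 1.516 0.472
v 3.964 1.649 0.349
v 3.532 1.641 0.329
v 3.135 1.493 0.416
v 2.842 1.231 0.595
v 2.703 0.899 0.836
v 2.743 0.556 1.096
v 2.954 0.26 1.33
v 3.3 0.063 1.499
v 3.721 -0.001 1.572
v 4.145 0.079 1.538
v 4.497 0.289 1.401
v 4.718 0.592 1.187
f 2 4 1
f 5 2 1
f 1 4 3
f 3 5 1
f 2 8 4
f 6 2 5
f 6 8 2
f 4 8 3
f 7 5 3
f 3 8 7
f 7 6 5
f 8 6 7
f 10 9 13
f 10 13 11
f 11 13 14
f 11 14 12
f 13 9 15
f 13 15 14
f 14 15 16
f 14 16 12
f 15 9 17
f 15 17 16
f 16 17 18
f 16 18 12
f 17 9 19
f 17 19 18
f 18 19 20
f 18 20 12
f 19 9 21
f 19 21 20
f 20 21 22
f 20 22 12
f 21 9 23
f 21 23 22
f 22 23 24
f 22 24 12
f 23 9 25
f 23 25 24
f 24 25 26
f 24 26 12
f 25 9 27
f 25 27 26
f 26 27 28
f 26 28 12
f 27 9 29
f 27 29 28
f 28 29 30
f 28 30 12
f 29 9 10
f 29 10 30
f 30 10 11
f 30 11 12
f 31 42 36
f 31 36 32
f 31 32 38
f 31 38 41
f 31 41 42
f 32 36 40
f 36 42 35
f 42 41 33
f 41 38 37
f 38 32 39
f 34 40 35
f 34 35 33
f 34 33 37
f 34 37 39
f 34 39 40
f 35 40 36
f 33 35 42
f 37 33 41
f 39 37 38
f 40 39 32
f 44 43 46
f 44 46 45
f 46 43 47
f 46 47 45
f 47 43 48
f 47 48 45
f 48 43 49
f 48 49 45
f 49 43 50
f 49 50 45
f 50 43 51
f 50 51 45
f 51 43 52
f 51 52 45
f 52 43 53
f 52 53 45
f 53 43 54
f 53 54 45
f 54 43 55
f 54 55 45
f 55 43 56
f 55 56 45
f 56 43 57
f 56 57 45
f 57 43 58
f 57 58 45
f 58 43 59
f 58 59 45
f 59 43 44
f 59 44 45



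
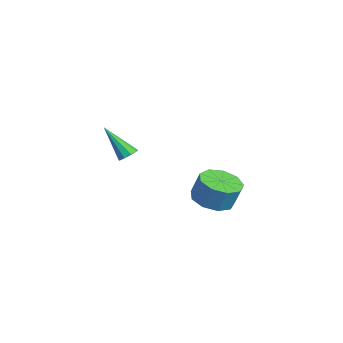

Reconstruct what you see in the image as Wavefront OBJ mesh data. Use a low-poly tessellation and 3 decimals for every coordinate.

v -3.158 2.639 -2.776
v -2.331 1.929 -2.777
v -2.036 2.27 -1.505
v -2.862 2.981 -1.504
v -2.094 2.596 -3.011
v -1.799 2.937 -1.739
v -2.355 3.283 -3.135
v -2.06 3.625 -1.863
v -2.991 3.669 -3.091
v -2.696 4.011 -1.819
v -3.705 3.573 -2.9
v -3.41 3.915 -1.628
v -4.163 3.04 -2.65
v -3.868 3.382 -1.378
v -4.151 2.32 -2.46
v -3.855 2.661 -1.188
v -3.673 1.748 -2.417
v -3.378 2.09 -1.145
v -2.955 1.594 -2.543
v -2.659 1.936 -1.27
v 1.304 -2.387 2.901
v 1.722 -2.652 2.971
v 0.516 -3.253 4.319
v 1.735 -2.364 3.154
v 1.546 -2.086 3.219
v 1.244 -1.949 3.134
v 0.971 -2.017 2.941
v 0.853 -2.258 2.728
v 0.947 -2.559 2.597
v 1.208 -2.78 2.607
v 1.514 -2.817 2.755
f 2 1 5
f 2 5 3
f 3 5 6
f 3 6 4
f 5 1 7
f 5 7 6
f 6 7 8
f 6 8 4
f 7 1 9
f 7 9 8
f 8 9 10
f 8 10 4
f 9 1 11
f 9 11 10
f 10 11 12
f 10 12 4
f 11 1 13
f 11 13 12
f 12 13 14
f 12 14 4
f 13 1 15
f 13 15 14
f 14 15 16
f 14 16 4
f 15 1 17
f 15 17 16
f 16 17 18
f 16 18 4
f 17 1 19
f 17 19 18
f 18 19 20
f 18 20 4
f 19 1 2
f 19 2 20
f 20 2 3
f 20 3 4
f 22 21 24
f 22 24 23
f 24 21 25
f 24 25 23
f 25 21 26
f 25 26 23
f 26 21 27
f 26 27 23
f 27 21 28
f 27 28 23
f 28 21 29
f 28 29 23
f 29 21 30
f 29 30 23
f 30 21 31
f 30 31 23
f 31 21 22
f 31 22 23



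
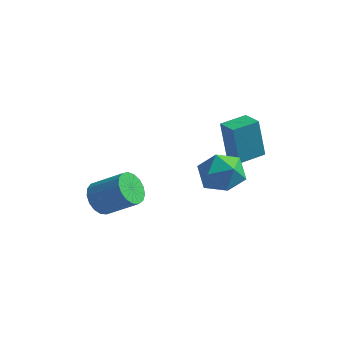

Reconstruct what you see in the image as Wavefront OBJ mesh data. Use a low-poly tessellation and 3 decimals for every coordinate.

v 2.88 -2.123 1.654
v 3.356 -2.676 0.897
v 1.404 -2.884 1.283
v 1.88 -3.437 0.526
v 2.101 -3.631 1.536
v 3.012 -3.16 1.765
v 1.748 -2.4 0.415
v 2.659 -1.929 0.644
v 2.656 -2.847 0.131
v 2.874 -3.608 0.824
v 1.886 -1.952 1.356
v 2.104 -2.713 2.049
v 2.176 -1.628 1.144
v 1.808 -1.43 2.895
v 2.91 -0.667 1.19
v 2.542 -0.47 2.941
v 2.898 -2.19 1.359
v 2.53 -1.993 3.11
v 3.632 -1.23 1.405
v 3.264 -1.032 3.156
v -2.544 -3.428 -1.461
v -2.067 -3.424 -2.116
v -0.719 -3.328 -1.133
v -1.196 -3.332 -0.479
v -2.14 -3.048 -2.052
v -0.793 -2.953 -1.07
v -2.305 -2.76 -1.853
v -0.958 -2.664 -0.87
v -2.526 -2.625 -1.564
v -1.179 -2.529 -0.581
v -2.75 -2.673 -1.251
v -1.403 -2.578 -0.269
v -2.927 -2.895 -0.987
v -1.58 -2.799 -0.005
v -3.016 -3.238 -0.831
v -1.669 -3.143 0.151
v -2.997 -3.625 -0.82
v -1.65 -3.53 0.162
v -2.874 -3.967 -0.955
v -1.527 -3.872 0.027
v -2.675 -4.185 -1.207
v -1.328 -4.09 -0.224
v -2.446 -4.23 -1.516
v -1.099 -4.134 -0.534
v -2.24 -4.091 -1.813
v -0.893 -3.995 -0.831
v -2.103 -3.8 -2.03
v -0.755 -3.704 -1.047
f 1 12 6
f 1 6 2
f 1 2 8
f 1 8 11
f 1 11 12
f 2 6 10
f 6 12 5
f 12 11 3
f 11 8 7
f 8 2 9
f 4 10 5
f 4 5 3
f 4 3 7
f 4 7 9
f 4 9 10
f 5 10 6
f 3 5 12
f 7 3 11
f 9 7 8
f 10 9 2
f 14 16 13
f 17 14 13
f 13 16 15
f 15 17 13
f 14 20 16
f 18 14 17
f 18 20 14
f 16 20 15
f 19 17 15
f 15 20 19
f 19 18 17
f 20 18 19
f 22 21 25
f 22 25 23
f 23 25 26
f 23 26 24
f 25 21 27
f 25 27 26
f 26 27 28
f 26 28 24
f 27 21 29
f 27 29 28
f 28 29 30
f 28 30 24
f 29 21 31
f 29 31 30
f 30 31 32
f 30 32 24
f 31 21 33
f 31 33 32
f 32 33 34
f 32 34 24
f 33 21 35
f 33 35 34
f 34 35 36
f 34 36 24
f 35 21 37
f 35 37 36
f 36 37 38
f 36 38 24
f 37 21 39
f 37 39 38
f 38 39 40
f 38 40 24
f 39 21 41
f 39 41 40
f 40 41 42
f 40 42 24
f 41 21 43
f 41 43 42
f 42 43 44
f 42 44 24
f 43 21 45
f 43 45 44
f 44 45 46
f 44 46 24
f 45 21 47
f 45 47 46
f 46 47 48
f 46 48 24
f 47 21 22
f 47 22 48
f 48 22 23
f 48 23 24

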